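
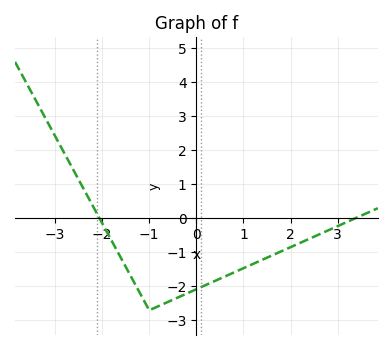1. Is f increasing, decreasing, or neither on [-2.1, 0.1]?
neither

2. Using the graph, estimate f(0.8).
-1.59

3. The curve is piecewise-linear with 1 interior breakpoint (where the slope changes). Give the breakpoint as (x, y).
(-1, -2.7)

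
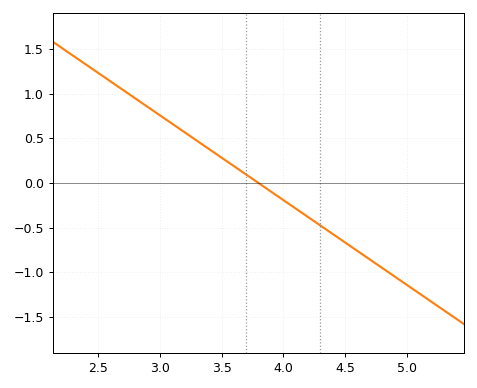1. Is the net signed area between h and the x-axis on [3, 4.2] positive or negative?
positive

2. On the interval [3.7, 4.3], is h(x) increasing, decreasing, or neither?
decreasing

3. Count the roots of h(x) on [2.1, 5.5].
1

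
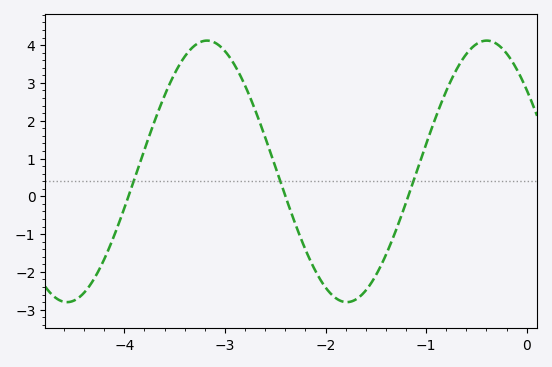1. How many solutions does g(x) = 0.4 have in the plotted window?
3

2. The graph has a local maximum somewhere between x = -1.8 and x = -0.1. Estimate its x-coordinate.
-0.4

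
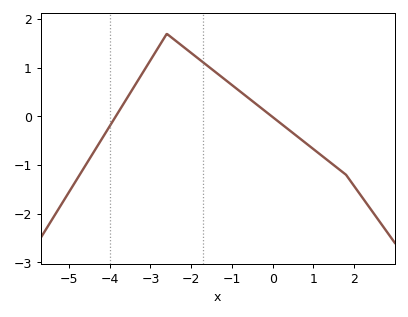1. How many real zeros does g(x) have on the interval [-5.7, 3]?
2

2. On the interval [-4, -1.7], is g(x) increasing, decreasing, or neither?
neither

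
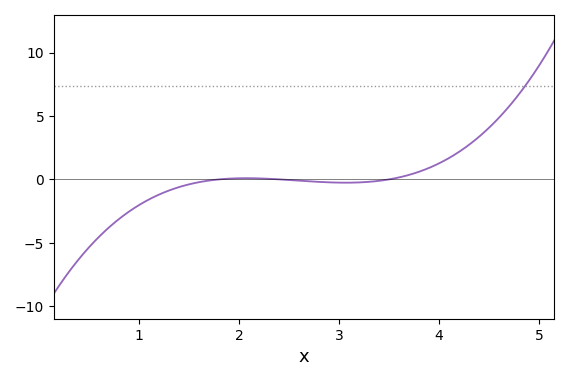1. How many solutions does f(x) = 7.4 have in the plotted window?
1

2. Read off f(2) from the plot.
0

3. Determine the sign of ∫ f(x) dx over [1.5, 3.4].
negative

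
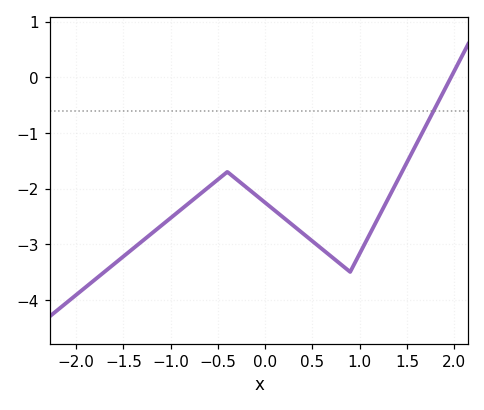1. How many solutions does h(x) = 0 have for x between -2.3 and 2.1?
1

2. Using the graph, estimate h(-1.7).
-3.5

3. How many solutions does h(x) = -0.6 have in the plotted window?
1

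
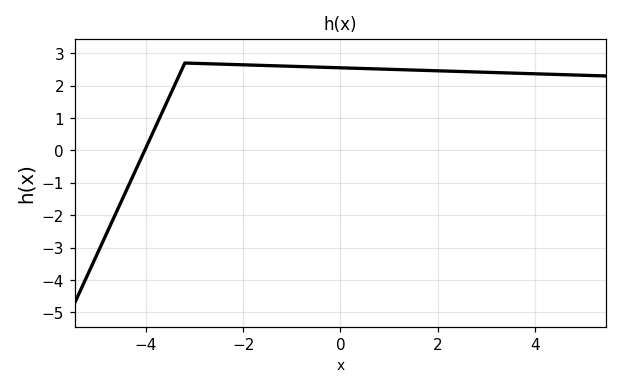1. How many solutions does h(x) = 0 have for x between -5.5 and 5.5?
1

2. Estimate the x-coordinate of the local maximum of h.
-3.19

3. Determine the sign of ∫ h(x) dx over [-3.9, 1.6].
positive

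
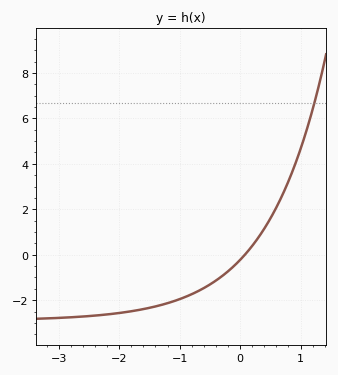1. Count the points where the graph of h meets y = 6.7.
1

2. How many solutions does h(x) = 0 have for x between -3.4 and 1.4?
1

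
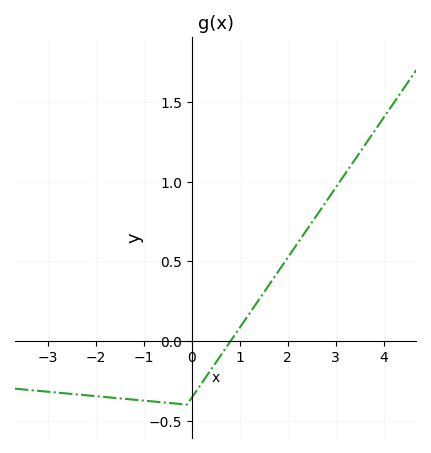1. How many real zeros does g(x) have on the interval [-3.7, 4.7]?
1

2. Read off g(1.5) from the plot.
0.303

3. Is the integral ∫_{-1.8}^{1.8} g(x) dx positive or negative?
negative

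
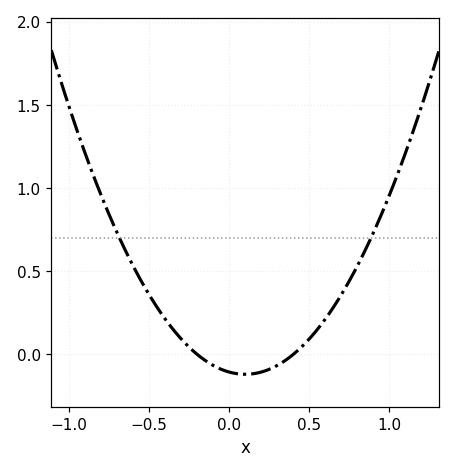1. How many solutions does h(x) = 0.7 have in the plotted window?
2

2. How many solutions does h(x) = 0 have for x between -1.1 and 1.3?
2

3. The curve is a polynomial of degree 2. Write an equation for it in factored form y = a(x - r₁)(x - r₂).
y = 1.33(x + 0.2)(x - 0.4)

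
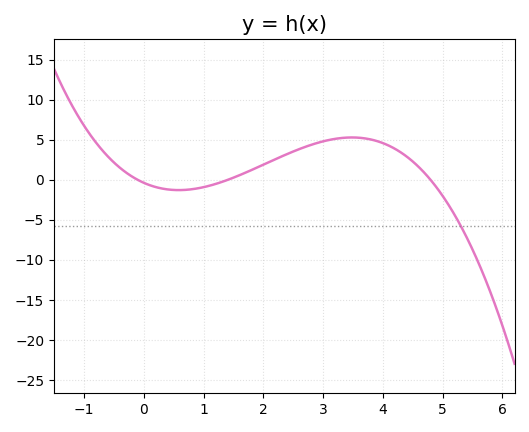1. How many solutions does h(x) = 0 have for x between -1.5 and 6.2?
3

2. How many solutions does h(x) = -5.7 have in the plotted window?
1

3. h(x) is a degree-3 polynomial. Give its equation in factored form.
y = -0.54(x + 0.1)(x - 1.4)(x - 4.8)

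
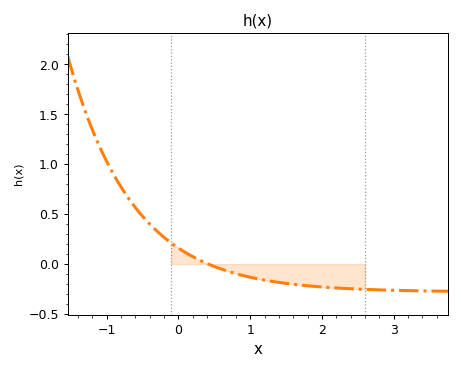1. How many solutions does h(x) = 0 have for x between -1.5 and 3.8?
1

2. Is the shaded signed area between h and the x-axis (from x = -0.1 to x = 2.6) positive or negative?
negative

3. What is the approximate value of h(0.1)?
0.1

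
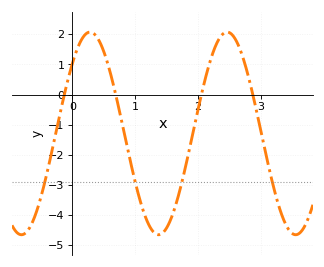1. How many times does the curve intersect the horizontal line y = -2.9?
4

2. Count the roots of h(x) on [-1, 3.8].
4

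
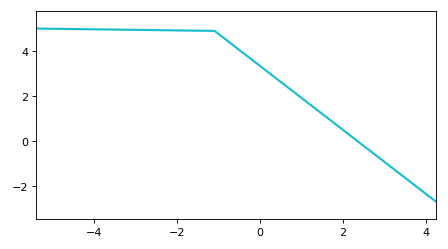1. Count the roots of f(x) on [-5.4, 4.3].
1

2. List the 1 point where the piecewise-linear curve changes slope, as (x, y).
(-1.1, 4.9)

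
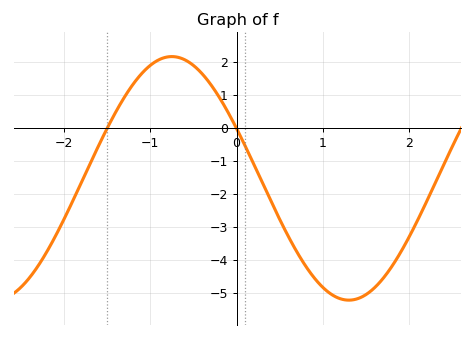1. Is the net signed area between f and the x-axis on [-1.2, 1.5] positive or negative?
negative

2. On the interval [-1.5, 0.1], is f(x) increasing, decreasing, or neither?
neither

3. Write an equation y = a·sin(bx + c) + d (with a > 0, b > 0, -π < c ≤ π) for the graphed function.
y = 3.69sin(1.5x + 2.7) - 1.54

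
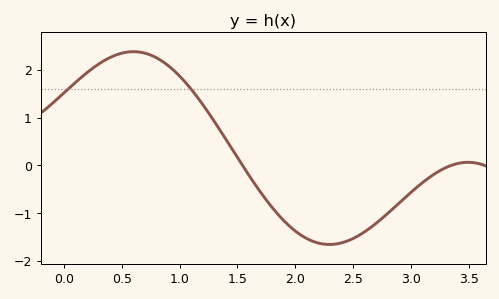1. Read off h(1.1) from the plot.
1.6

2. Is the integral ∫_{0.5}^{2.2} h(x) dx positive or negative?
positive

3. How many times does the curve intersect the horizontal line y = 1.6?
2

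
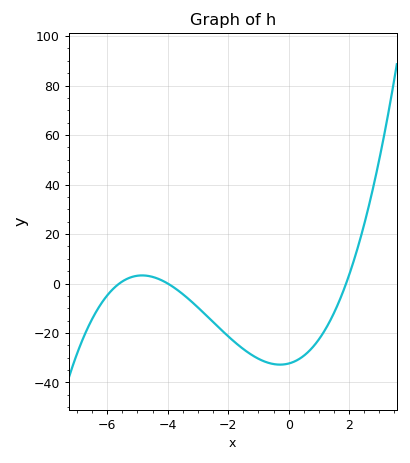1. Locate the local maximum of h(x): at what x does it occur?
-4.8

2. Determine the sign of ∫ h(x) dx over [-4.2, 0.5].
negative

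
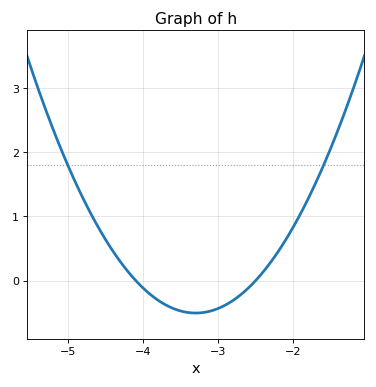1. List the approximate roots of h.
-4.1, -2.5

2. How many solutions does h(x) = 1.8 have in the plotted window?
2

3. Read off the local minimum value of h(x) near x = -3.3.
-0.506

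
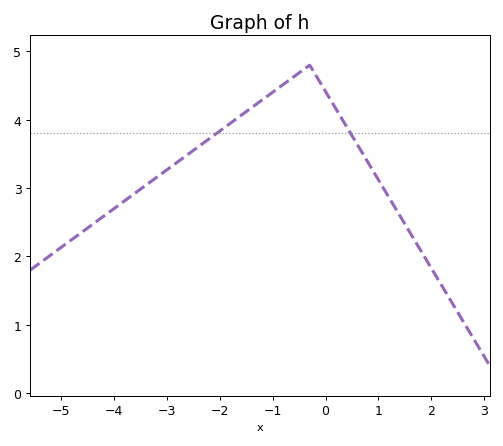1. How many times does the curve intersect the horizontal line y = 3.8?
2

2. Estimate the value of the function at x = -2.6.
3.5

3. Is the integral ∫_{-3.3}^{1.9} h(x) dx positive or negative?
positive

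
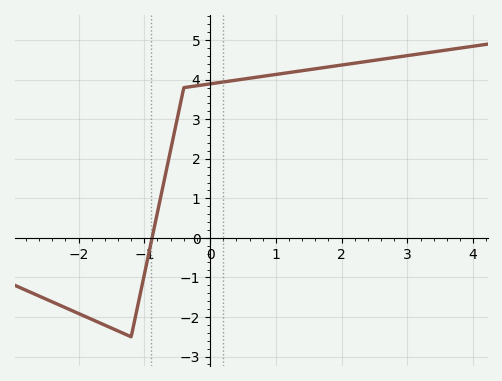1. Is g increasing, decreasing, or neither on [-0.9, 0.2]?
increasing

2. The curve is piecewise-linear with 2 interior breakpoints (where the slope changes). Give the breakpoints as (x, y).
(-1.2, -2.5); (-0.4, 3.8)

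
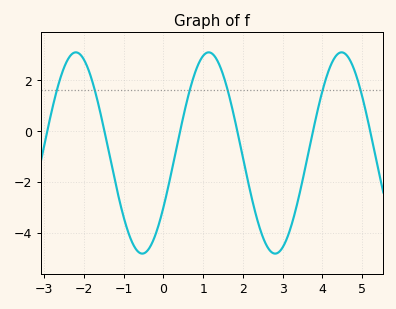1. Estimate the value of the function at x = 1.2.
3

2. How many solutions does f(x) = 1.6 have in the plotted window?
6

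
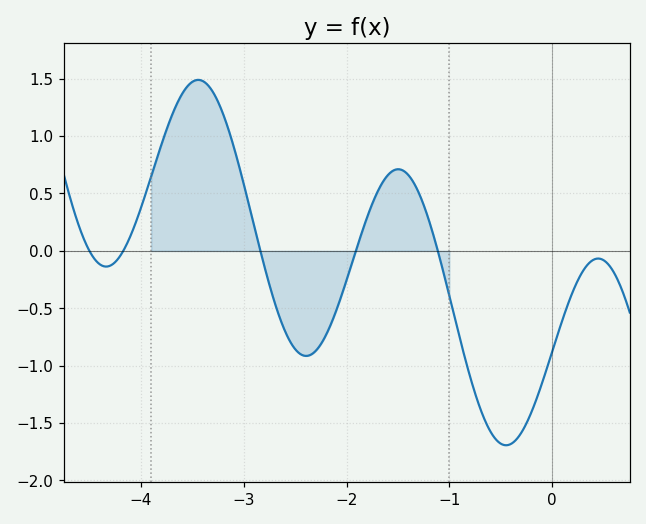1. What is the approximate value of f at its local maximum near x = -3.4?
1.5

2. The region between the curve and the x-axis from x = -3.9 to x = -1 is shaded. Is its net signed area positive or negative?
positive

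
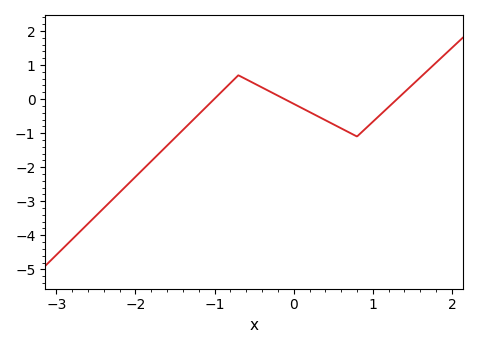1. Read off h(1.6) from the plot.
0.6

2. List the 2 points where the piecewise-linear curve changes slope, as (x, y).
(-0.7, 0.7); (0.8, -1.1)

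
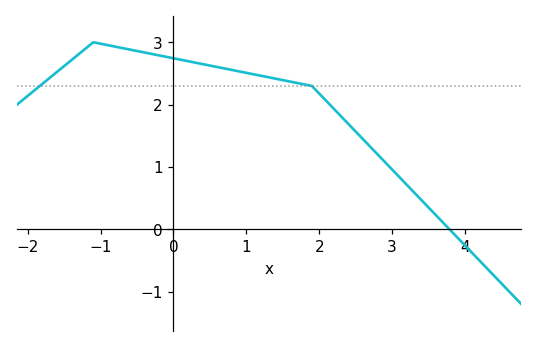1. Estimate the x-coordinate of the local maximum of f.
-1.1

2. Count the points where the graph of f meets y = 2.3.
2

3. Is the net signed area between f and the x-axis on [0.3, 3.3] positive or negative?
positive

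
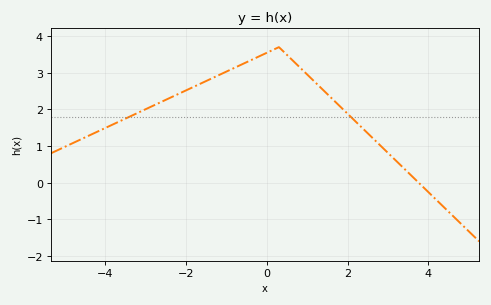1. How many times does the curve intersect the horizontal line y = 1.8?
2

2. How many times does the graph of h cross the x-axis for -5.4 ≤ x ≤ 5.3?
1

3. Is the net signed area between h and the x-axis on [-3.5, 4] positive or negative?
positive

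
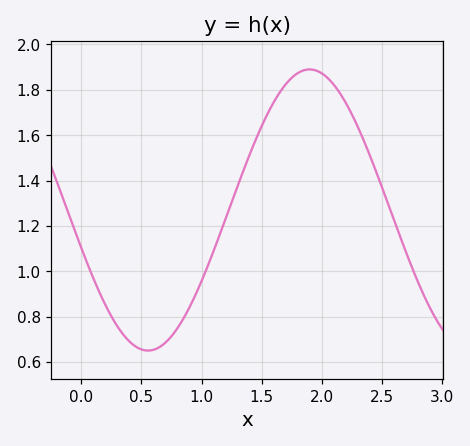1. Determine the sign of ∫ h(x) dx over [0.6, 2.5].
positive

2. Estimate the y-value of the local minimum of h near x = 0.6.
0.66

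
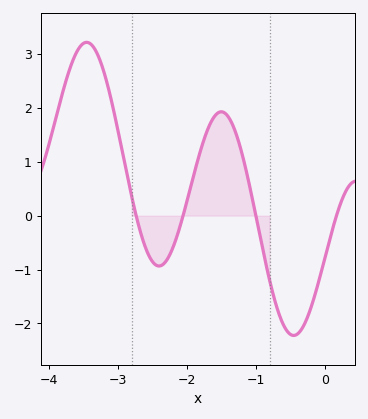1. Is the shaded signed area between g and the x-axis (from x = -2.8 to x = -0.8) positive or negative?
positive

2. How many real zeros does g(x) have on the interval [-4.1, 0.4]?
4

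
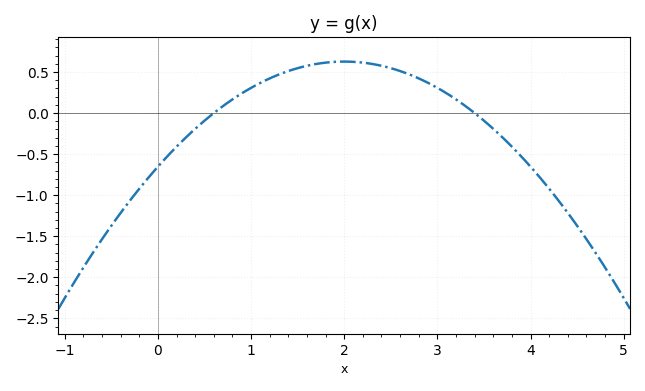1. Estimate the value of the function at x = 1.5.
0.547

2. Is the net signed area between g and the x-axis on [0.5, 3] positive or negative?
positive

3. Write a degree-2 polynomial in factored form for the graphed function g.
y = -0.32(x - 0.6)(x - 3.4)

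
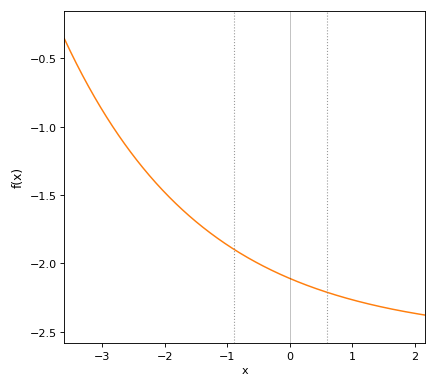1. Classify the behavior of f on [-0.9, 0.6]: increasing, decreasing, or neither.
decreasing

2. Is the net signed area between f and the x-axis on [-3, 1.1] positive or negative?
negative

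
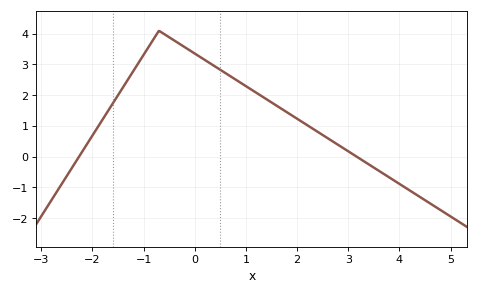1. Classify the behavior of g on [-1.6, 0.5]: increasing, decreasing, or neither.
neither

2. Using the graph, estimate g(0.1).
3.25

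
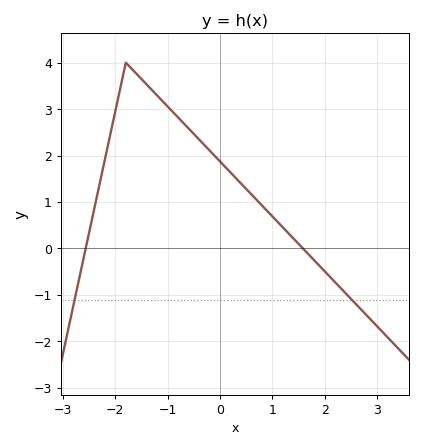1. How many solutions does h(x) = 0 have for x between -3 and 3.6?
2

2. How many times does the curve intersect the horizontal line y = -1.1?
2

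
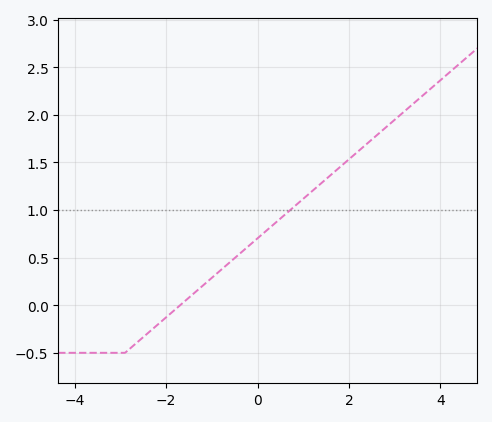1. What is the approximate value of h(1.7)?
1.41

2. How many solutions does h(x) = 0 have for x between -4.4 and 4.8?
1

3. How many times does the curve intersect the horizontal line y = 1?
1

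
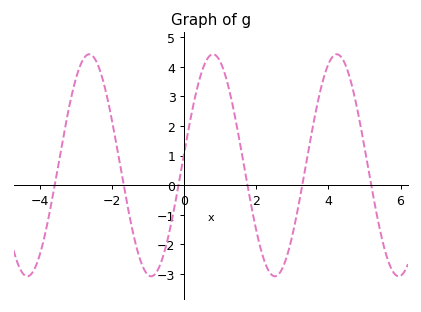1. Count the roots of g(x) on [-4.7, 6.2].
6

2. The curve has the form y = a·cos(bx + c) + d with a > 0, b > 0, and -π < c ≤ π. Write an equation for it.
y = 3.75cos(1.8x - 1.5) + 0.67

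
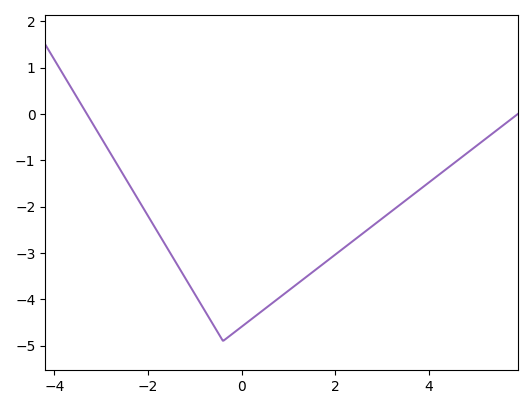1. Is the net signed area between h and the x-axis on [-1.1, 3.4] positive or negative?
negative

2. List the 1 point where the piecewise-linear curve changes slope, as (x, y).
(-0.4, -4.9)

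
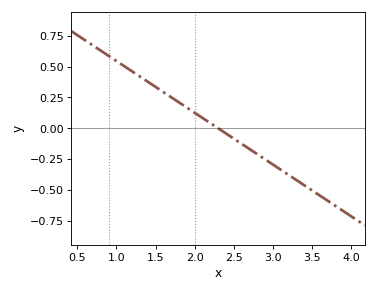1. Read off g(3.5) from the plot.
-0.5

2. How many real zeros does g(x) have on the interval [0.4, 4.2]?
1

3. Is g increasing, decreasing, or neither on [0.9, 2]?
decreasing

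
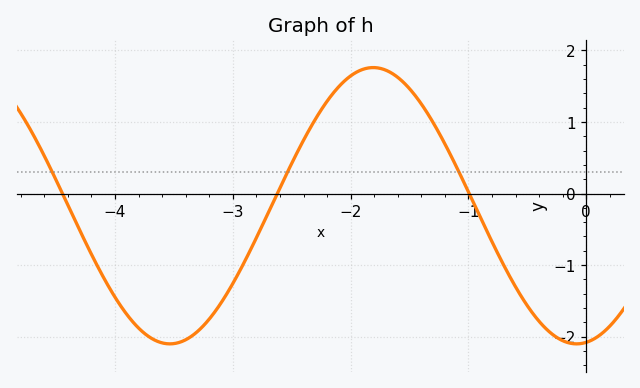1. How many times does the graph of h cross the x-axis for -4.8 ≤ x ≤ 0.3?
3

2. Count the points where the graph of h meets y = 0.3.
3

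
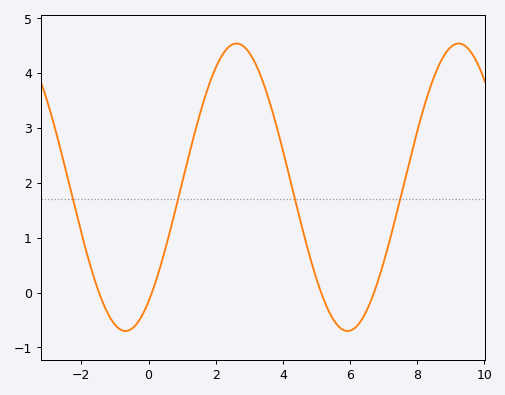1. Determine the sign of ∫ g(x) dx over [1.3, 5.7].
positive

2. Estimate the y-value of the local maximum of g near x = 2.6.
4.5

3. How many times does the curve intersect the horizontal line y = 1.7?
4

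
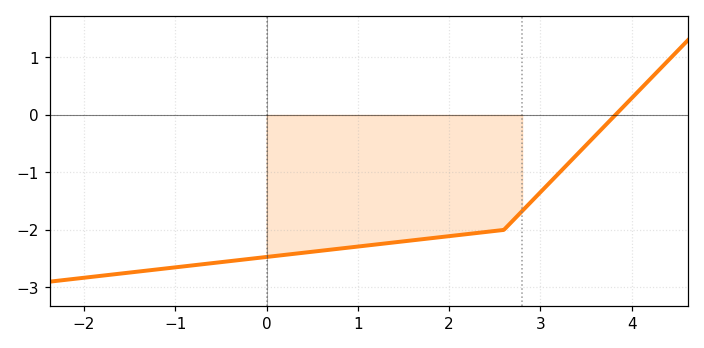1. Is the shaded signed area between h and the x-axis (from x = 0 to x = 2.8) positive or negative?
negative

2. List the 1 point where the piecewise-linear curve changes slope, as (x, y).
(2.6, -2)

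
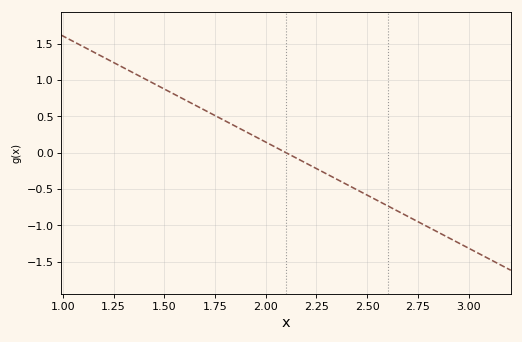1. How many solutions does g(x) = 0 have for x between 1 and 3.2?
1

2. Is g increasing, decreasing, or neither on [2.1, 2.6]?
decreasing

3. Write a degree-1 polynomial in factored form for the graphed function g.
y = -1.46(x - 2.1)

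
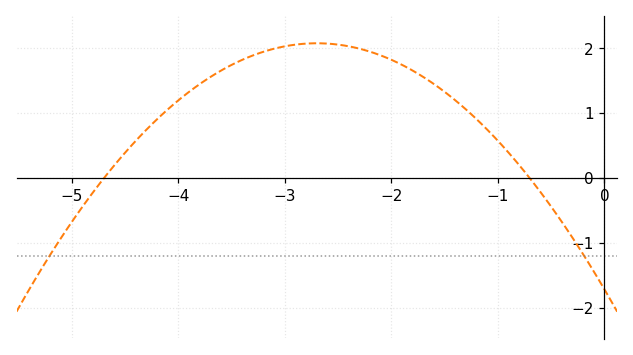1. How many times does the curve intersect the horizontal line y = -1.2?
2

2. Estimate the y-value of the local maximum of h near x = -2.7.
2.1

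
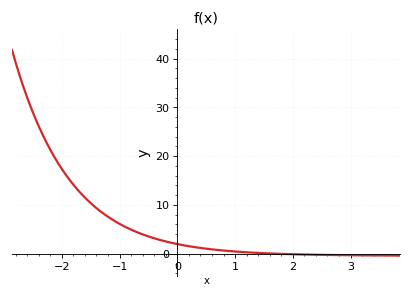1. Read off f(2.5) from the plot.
-0.222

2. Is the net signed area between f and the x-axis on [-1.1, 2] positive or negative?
positive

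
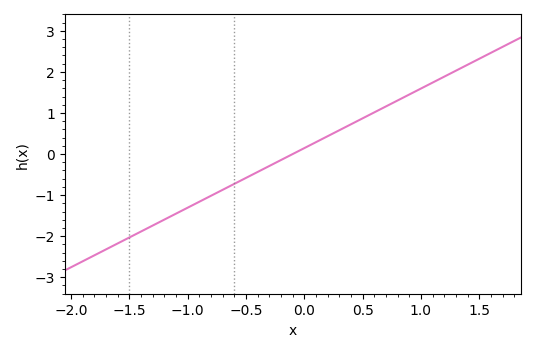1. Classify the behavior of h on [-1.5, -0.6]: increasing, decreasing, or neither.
increasing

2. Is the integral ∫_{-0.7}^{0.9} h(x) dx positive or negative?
positive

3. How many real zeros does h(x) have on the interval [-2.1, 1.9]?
1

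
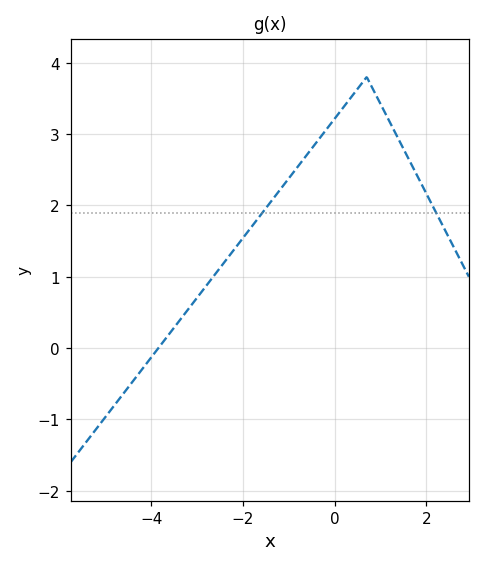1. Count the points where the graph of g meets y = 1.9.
2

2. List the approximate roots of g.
-3.8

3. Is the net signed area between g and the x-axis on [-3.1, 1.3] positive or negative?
positive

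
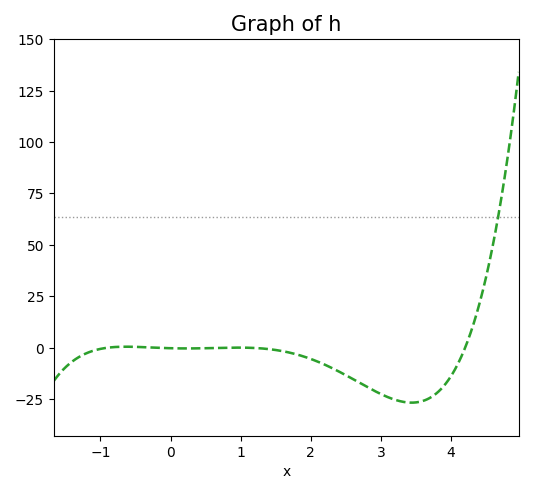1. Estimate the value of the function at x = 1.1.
0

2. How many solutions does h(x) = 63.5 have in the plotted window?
1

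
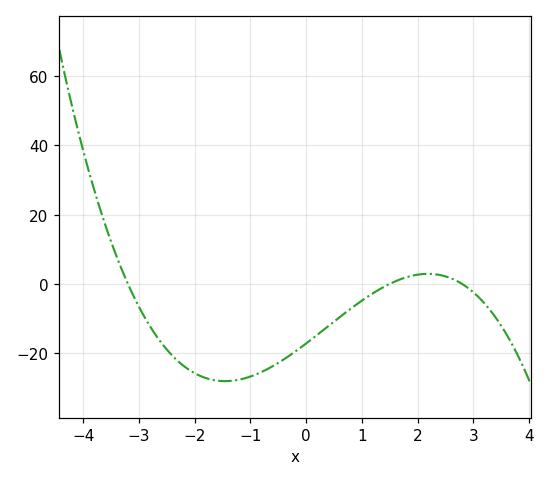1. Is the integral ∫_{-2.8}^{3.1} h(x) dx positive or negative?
negative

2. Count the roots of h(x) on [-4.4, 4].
3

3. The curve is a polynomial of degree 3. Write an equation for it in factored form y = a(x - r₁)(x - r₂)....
y = -1.28(x + 3.2)(x - 1.5)(x - 2.8)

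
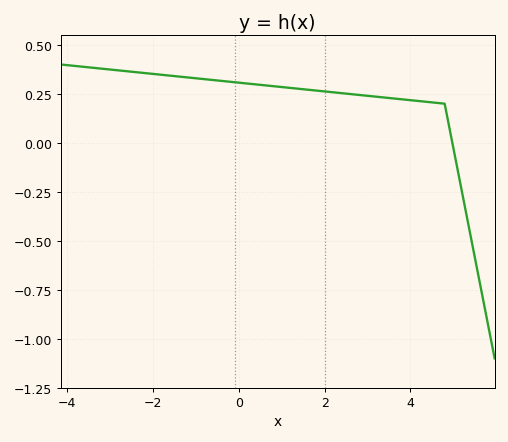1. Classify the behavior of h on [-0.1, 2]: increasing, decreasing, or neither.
decreasing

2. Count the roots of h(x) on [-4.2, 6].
1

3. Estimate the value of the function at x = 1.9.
0.265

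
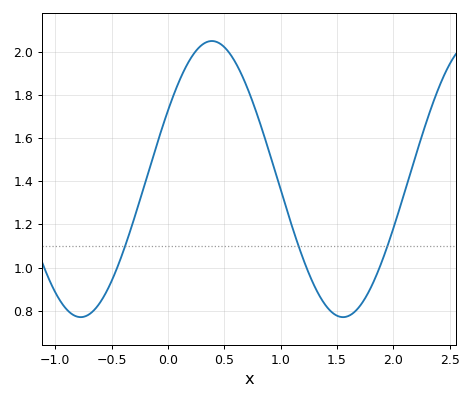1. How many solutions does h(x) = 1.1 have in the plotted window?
3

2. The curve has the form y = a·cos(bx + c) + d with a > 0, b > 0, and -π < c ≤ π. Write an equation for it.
y = 0.64cos(2.7x - 1.1) + 1.41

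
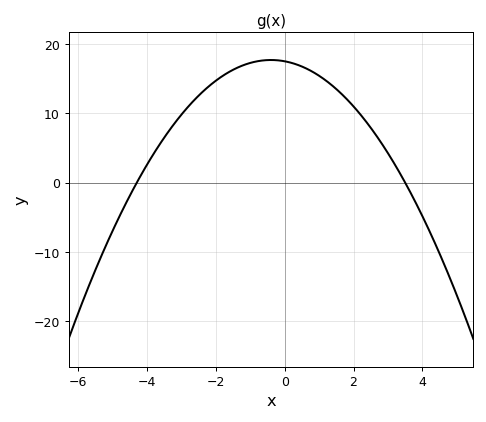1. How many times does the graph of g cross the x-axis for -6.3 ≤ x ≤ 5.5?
2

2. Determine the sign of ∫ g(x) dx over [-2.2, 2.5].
positive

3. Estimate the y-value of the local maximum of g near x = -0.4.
17.6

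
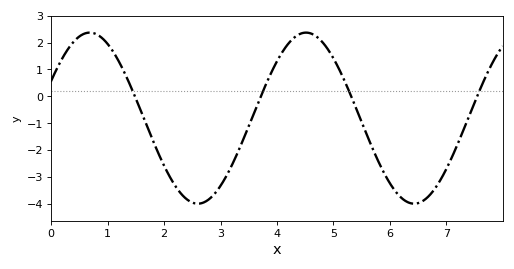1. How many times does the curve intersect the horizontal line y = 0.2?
4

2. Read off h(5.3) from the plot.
0.1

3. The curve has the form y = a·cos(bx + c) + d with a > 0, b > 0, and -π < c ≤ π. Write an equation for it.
y = 3.18cos(1.6x - 1.1) - 0.81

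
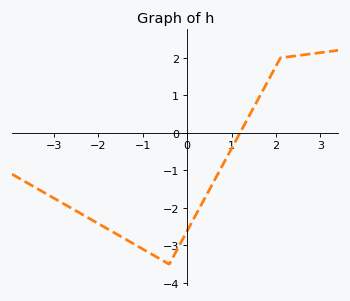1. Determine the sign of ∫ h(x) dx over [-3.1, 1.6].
negative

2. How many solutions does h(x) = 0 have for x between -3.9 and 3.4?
1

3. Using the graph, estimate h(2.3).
2.03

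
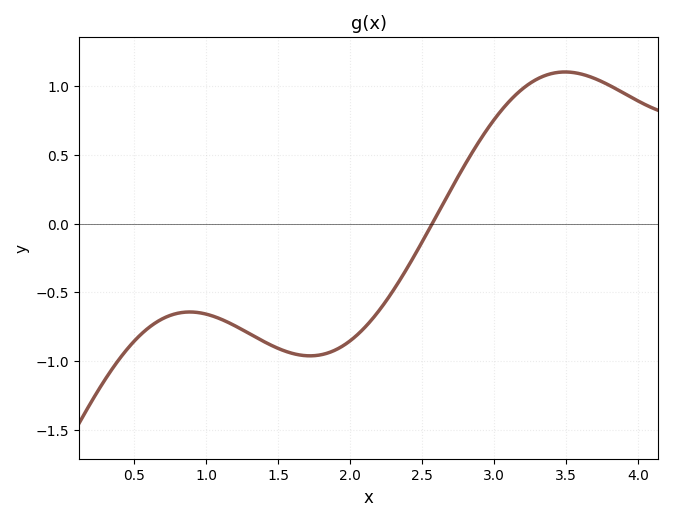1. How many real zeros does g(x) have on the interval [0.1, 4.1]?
1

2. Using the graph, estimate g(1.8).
-0.953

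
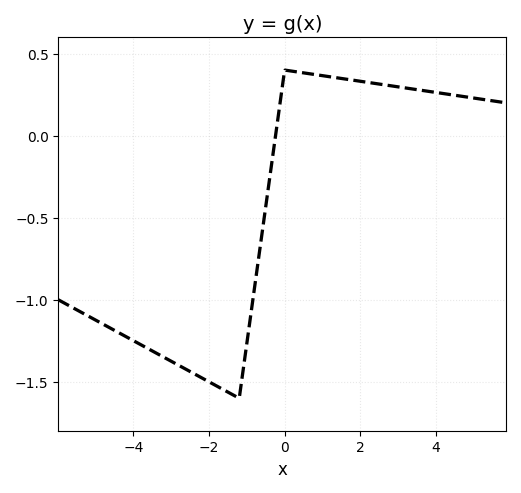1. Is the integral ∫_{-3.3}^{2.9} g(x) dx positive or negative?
negative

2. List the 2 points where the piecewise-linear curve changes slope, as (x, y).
(-1.2, -1.6); (0, 0.4)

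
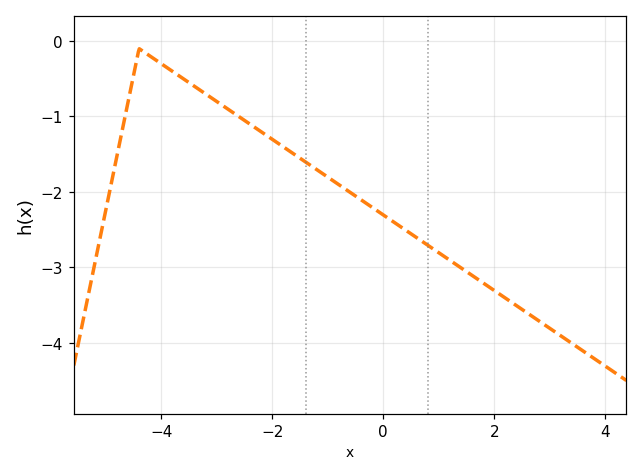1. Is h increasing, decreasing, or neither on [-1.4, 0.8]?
decreasing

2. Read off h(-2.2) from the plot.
-1.2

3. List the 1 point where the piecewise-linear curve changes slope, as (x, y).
(-4.4, -0.1)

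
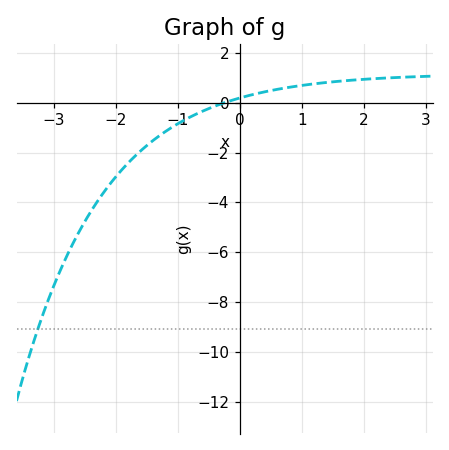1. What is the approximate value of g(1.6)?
0.8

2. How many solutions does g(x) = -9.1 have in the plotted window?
1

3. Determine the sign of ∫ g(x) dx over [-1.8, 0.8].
negative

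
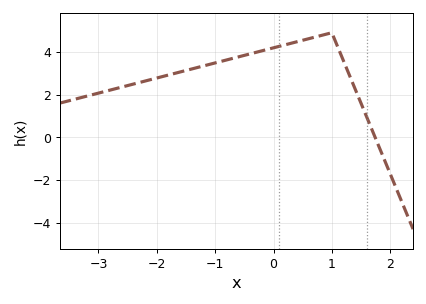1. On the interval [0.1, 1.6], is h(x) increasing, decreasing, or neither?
neither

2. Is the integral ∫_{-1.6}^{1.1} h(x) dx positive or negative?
positive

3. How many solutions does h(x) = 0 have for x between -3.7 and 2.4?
1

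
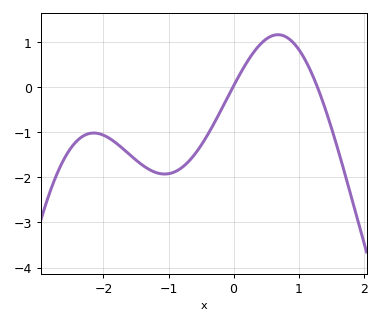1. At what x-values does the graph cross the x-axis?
0, 1.3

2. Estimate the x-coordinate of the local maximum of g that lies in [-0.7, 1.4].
0.7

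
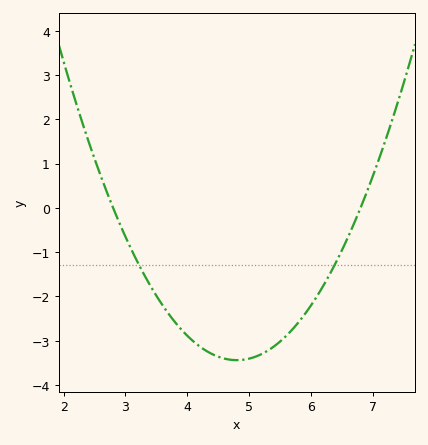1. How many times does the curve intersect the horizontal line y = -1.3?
2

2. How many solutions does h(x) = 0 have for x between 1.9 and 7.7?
2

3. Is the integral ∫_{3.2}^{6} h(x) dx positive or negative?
negative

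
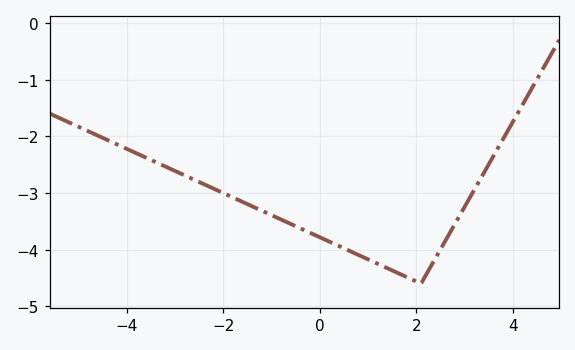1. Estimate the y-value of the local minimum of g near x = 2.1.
-4.6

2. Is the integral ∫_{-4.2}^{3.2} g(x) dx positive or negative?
negative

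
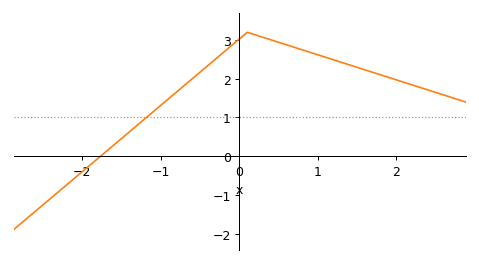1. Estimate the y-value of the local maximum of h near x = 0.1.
3.2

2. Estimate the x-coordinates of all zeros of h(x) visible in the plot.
-1.8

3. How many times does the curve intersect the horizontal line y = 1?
1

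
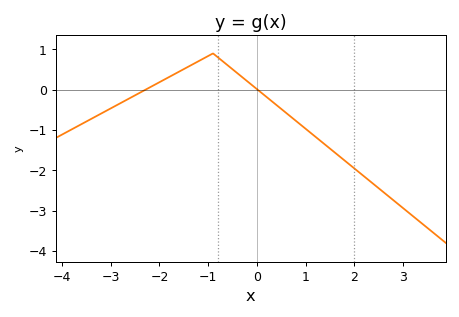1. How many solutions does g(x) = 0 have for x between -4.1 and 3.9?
2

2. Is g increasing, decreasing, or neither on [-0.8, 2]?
decreasing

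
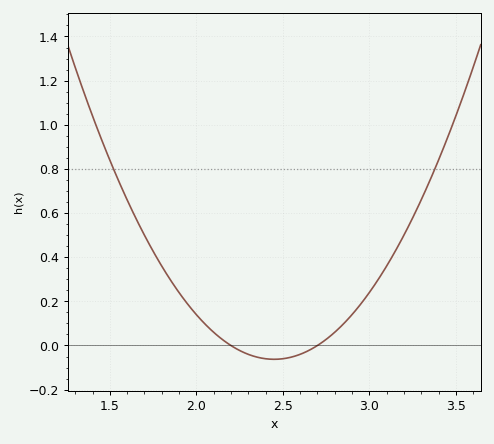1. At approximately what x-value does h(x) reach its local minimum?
2.45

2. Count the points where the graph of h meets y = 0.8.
2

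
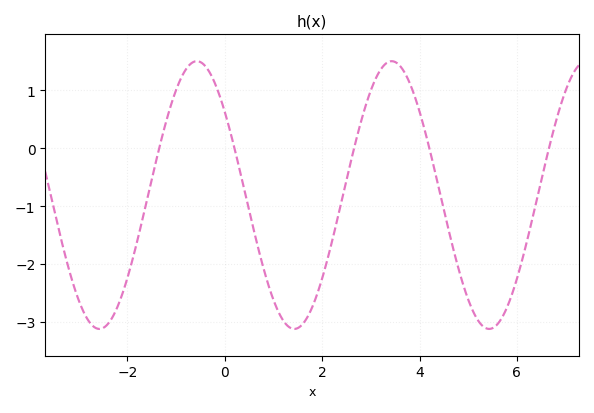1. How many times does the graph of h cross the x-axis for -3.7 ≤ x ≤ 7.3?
5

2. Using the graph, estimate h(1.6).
-3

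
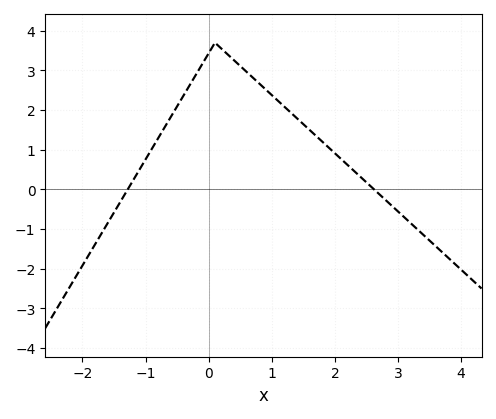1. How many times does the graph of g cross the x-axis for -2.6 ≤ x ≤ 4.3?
2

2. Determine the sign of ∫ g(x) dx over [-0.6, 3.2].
positive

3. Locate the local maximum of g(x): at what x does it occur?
0.1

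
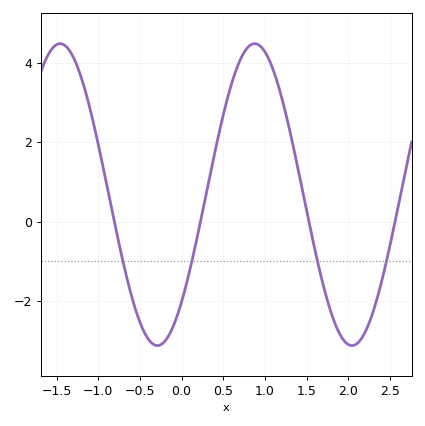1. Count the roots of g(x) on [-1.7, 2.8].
4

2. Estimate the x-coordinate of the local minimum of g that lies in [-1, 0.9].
-0.289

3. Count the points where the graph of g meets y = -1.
4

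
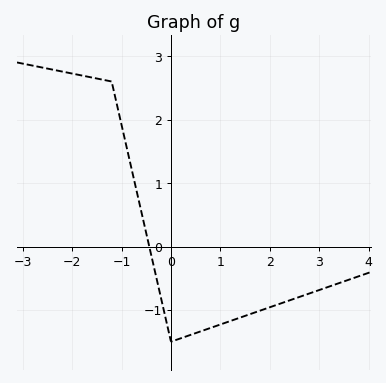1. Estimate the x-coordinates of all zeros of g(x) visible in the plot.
-0.439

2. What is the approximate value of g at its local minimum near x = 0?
-1.5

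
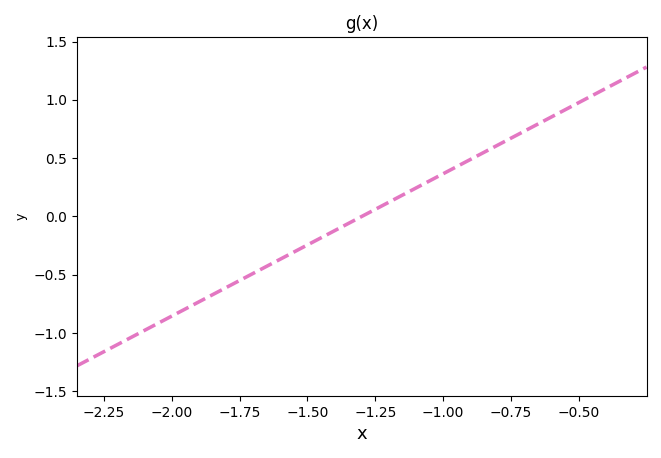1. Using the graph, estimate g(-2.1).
-0.976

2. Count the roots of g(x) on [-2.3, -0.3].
1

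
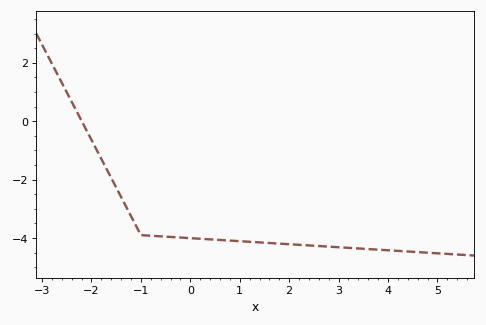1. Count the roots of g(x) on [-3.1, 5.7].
1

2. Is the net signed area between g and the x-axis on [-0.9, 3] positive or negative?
negative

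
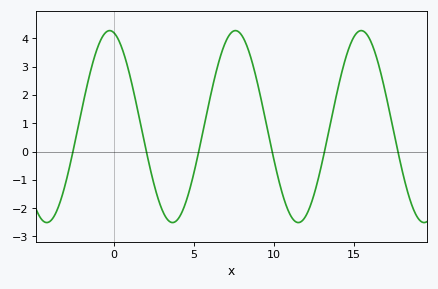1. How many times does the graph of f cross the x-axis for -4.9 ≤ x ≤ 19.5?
6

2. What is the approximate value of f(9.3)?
1.53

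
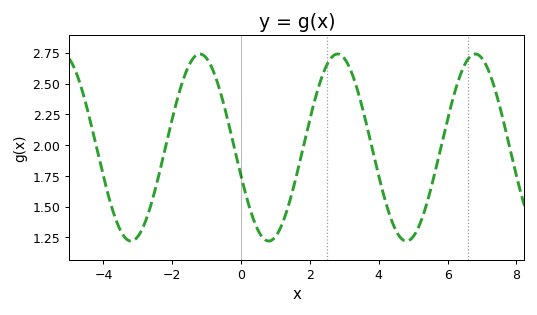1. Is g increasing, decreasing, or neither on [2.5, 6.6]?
neither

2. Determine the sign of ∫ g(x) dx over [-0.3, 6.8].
positive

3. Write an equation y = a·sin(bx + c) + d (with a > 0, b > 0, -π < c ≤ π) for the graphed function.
y = 0.76sin(1.57x - 2.83) + 1.98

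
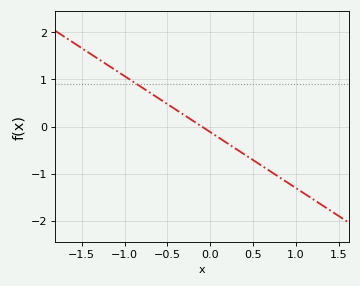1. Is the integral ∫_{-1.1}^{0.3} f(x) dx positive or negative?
positive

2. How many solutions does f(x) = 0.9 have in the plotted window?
1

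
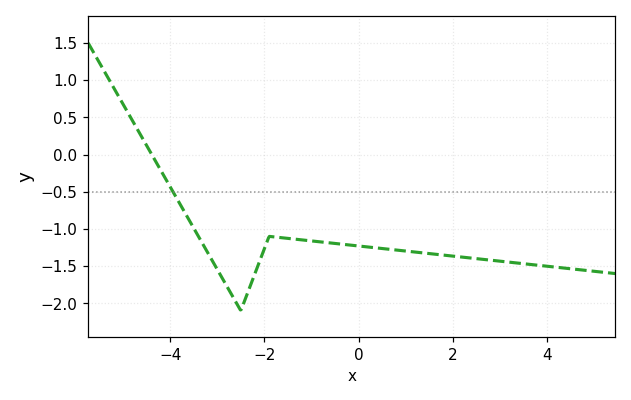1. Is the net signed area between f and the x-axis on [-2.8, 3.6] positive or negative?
negative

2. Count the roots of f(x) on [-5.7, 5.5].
1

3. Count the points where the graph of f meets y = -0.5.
1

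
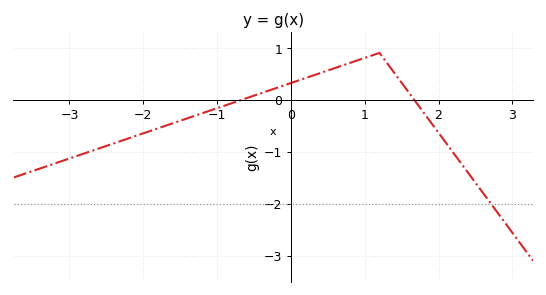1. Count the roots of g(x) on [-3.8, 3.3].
2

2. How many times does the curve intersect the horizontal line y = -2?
1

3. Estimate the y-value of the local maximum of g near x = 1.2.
0.899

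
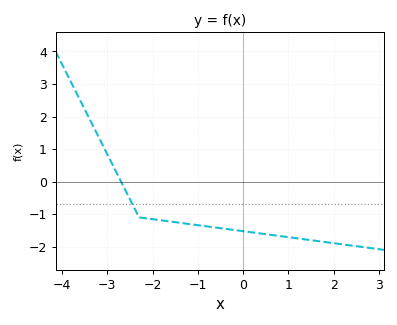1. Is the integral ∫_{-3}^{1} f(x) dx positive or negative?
negative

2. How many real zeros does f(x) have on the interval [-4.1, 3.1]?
1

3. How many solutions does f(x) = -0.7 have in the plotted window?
1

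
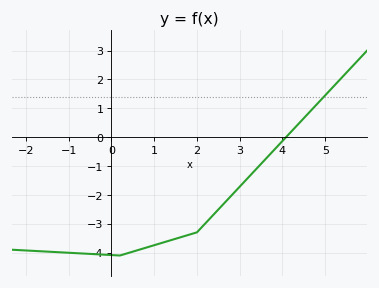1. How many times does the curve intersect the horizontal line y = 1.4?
1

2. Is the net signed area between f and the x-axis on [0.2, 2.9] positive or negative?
negative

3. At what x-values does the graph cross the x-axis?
4.09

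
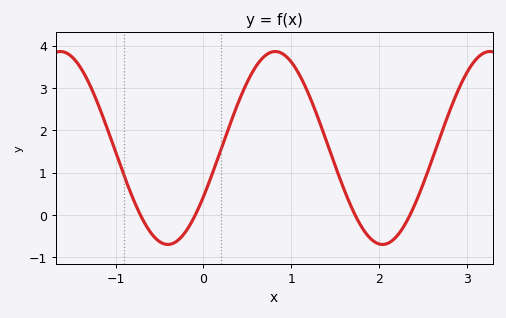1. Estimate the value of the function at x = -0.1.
0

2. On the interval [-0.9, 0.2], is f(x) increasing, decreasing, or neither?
neither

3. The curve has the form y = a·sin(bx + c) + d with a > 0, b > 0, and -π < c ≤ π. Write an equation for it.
y = 2.28sin(2.6x - 0.53) + 1.58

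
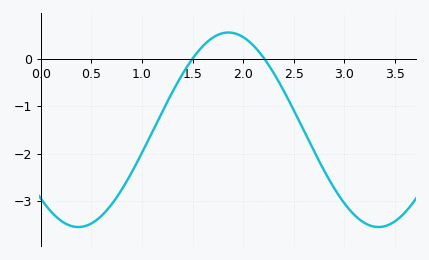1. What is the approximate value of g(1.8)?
0.537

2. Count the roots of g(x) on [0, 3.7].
2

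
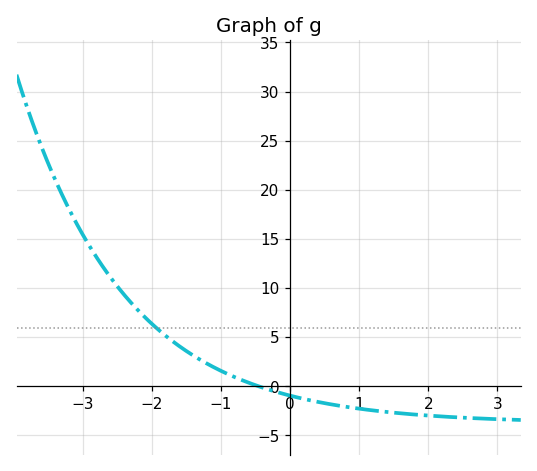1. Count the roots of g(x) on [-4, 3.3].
1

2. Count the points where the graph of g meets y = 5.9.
1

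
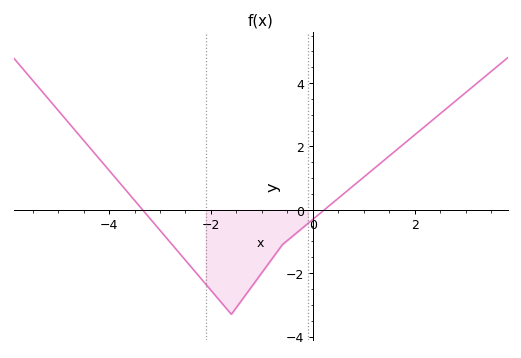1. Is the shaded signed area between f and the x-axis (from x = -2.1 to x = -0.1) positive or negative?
negative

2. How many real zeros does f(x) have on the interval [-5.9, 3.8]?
2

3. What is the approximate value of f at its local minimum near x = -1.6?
-3.2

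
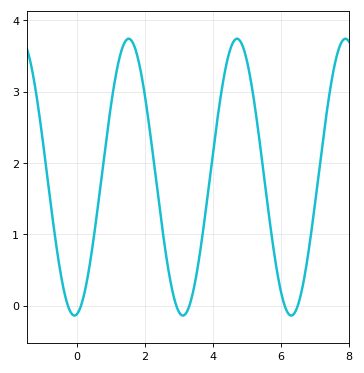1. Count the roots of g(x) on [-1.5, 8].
6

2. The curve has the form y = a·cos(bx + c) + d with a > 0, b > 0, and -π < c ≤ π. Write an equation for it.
y = 1.94cos(1.97x - 2.99) + 1.8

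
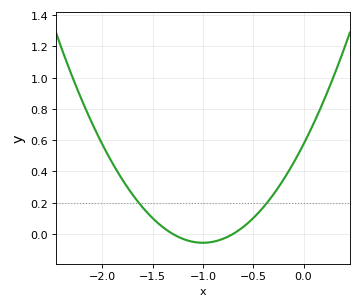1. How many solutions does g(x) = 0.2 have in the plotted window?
2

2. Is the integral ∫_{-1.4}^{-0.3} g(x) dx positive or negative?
positive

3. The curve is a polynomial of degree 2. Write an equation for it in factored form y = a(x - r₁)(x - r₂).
y = 0.63(x + 1.3)(x + 0.7)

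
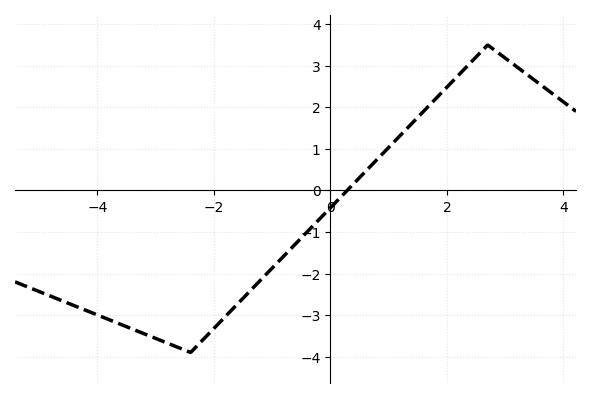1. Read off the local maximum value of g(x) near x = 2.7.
3.5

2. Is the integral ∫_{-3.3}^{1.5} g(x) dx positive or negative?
negative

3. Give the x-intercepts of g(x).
0.2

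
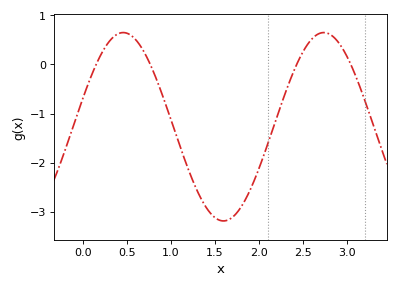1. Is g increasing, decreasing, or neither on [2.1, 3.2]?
neither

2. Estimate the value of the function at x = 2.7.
0.64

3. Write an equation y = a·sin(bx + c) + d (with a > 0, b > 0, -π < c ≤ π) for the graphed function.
y = 1.92sin(2.76x + 0.302) - 1.27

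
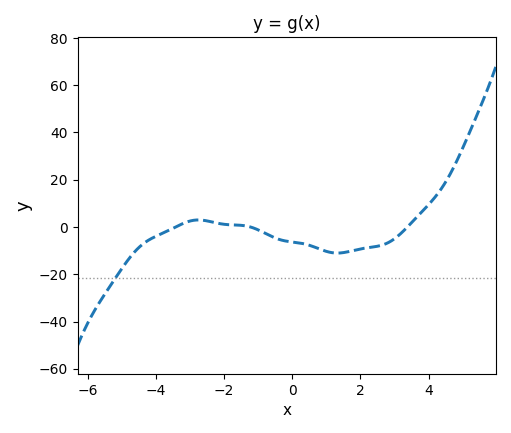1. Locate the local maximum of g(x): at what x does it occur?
-2.8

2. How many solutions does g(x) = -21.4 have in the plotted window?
1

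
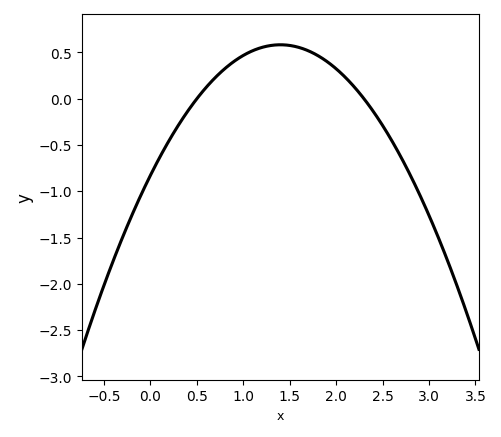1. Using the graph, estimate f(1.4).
0.583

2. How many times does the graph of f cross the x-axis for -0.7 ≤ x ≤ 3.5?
2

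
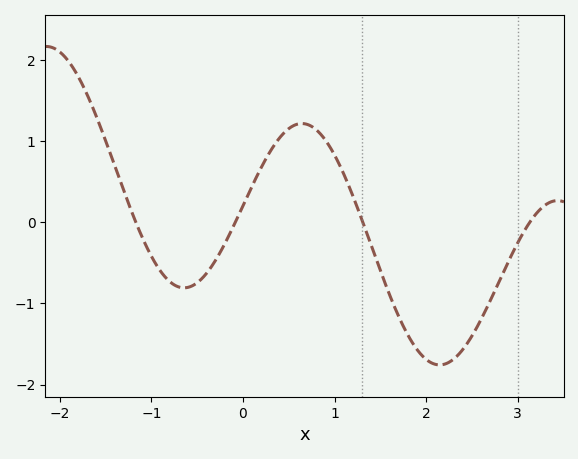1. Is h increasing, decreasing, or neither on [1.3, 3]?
neither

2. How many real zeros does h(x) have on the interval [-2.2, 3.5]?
4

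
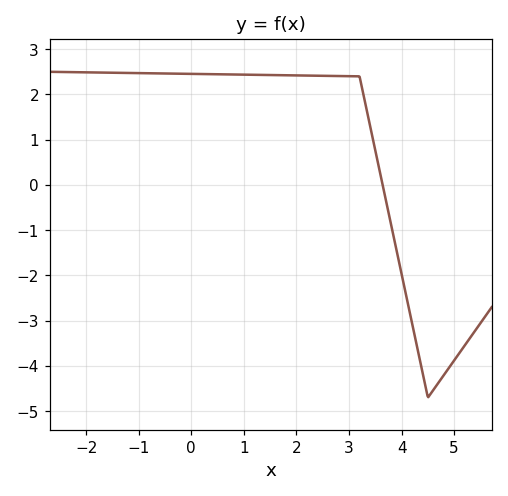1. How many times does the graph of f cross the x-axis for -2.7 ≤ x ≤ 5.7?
1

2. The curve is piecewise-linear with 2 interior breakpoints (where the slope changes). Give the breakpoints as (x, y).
(3.2, 2.4); (4.5, -4.7)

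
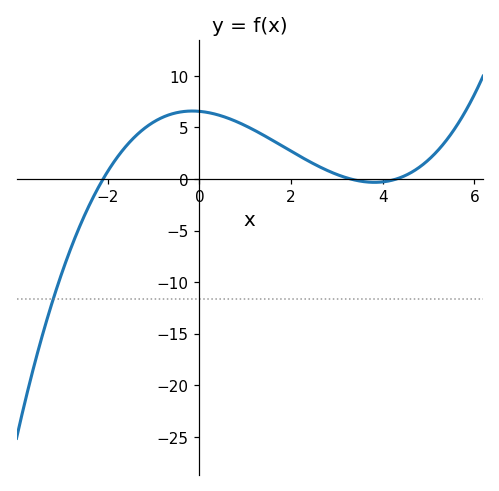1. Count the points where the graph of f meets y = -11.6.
1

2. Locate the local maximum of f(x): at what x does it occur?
-0.2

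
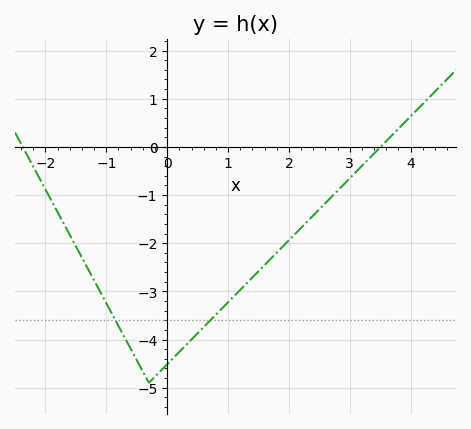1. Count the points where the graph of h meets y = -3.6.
2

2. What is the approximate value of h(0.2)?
-4.26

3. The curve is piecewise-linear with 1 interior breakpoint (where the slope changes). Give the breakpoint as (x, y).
(-0.3, -4.9)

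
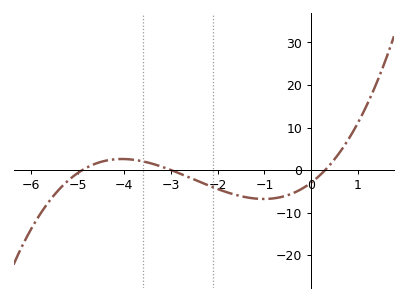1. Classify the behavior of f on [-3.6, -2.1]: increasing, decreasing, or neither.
decreasing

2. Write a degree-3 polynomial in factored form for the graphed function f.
y = 0.67(x + 4.9)(x + 3)(x - 0.3)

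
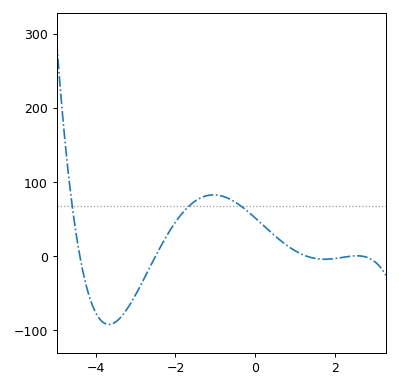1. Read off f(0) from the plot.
51.9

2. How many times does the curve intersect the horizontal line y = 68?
3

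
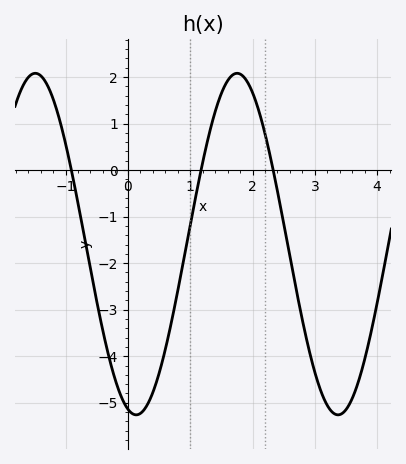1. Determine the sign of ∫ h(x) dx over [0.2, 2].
negative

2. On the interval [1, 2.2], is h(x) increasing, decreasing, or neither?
neither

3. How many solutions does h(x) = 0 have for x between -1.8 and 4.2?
3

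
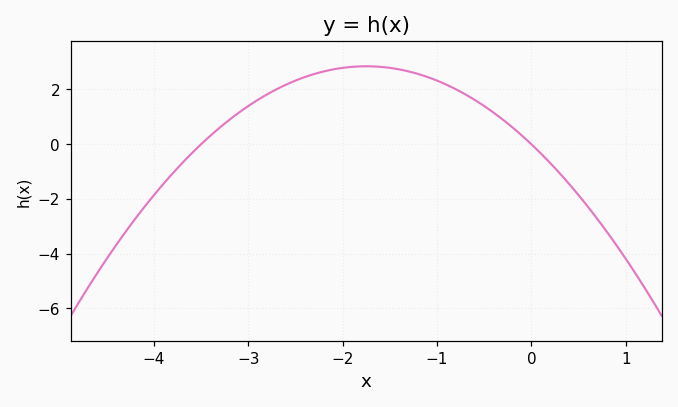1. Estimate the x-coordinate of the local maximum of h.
-1.8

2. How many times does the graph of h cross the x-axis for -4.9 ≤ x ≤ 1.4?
2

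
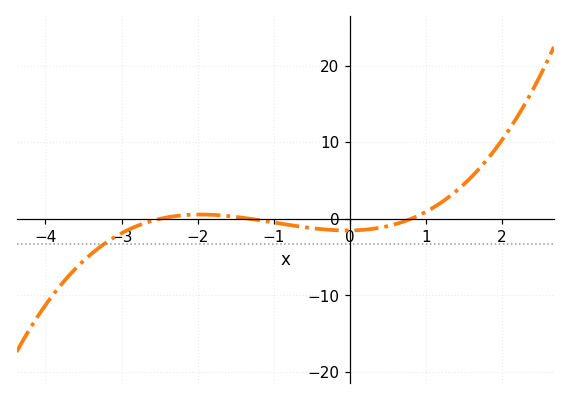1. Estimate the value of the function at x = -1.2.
0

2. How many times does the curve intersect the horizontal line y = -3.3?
1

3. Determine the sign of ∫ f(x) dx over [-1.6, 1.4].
negative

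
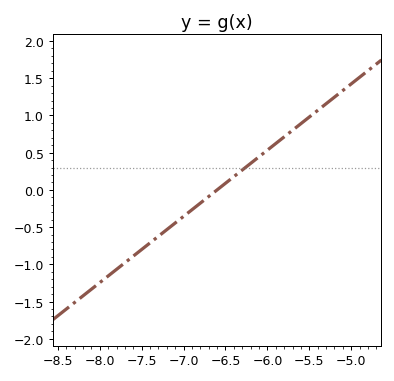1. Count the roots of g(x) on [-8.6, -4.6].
1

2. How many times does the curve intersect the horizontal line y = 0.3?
1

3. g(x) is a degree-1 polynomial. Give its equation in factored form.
y = 0.89(x + 6.6)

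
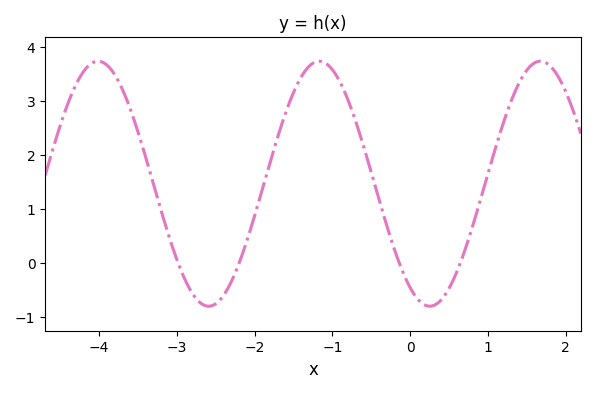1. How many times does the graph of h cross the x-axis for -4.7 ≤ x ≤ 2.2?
4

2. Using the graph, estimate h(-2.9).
-0.3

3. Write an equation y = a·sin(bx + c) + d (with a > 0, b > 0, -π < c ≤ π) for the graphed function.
y = 2.27sin(2.2x - 2.1) + 1.47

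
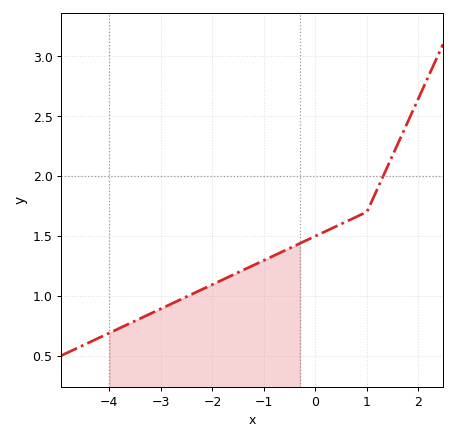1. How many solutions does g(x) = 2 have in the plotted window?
1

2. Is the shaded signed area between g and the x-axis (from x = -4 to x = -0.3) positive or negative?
positive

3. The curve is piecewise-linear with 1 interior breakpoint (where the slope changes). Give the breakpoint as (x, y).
(1, 1.7)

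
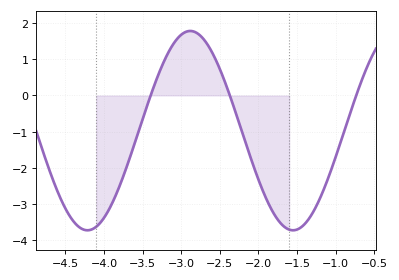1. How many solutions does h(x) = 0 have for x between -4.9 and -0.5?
3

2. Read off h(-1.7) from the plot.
-3.6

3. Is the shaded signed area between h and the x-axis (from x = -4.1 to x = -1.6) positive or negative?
negative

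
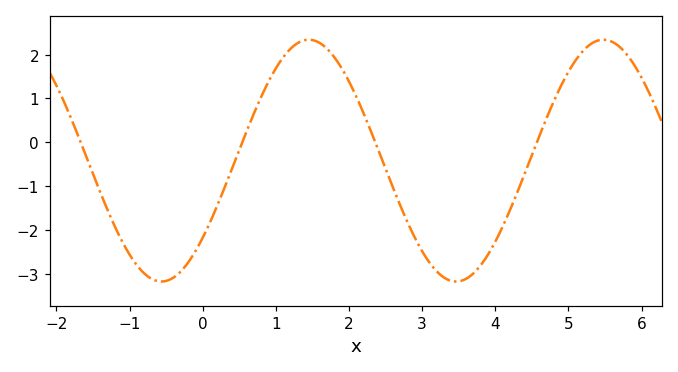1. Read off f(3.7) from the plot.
-3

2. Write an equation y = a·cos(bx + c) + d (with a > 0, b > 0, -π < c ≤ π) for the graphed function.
y = 2.76cos(1.6x - 2.3) - 0.42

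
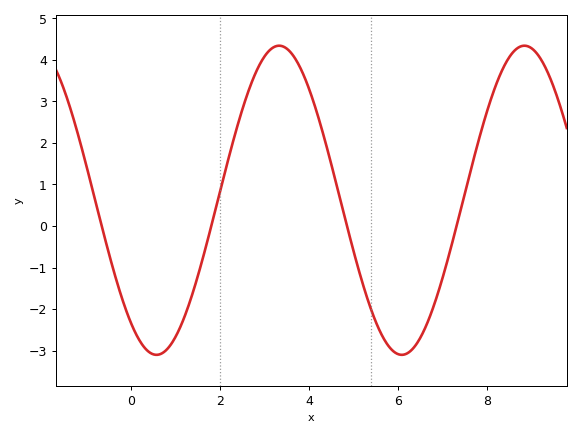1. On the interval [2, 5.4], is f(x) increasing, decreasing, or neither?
neither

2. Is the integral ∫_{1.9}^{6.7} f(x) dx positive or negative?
positive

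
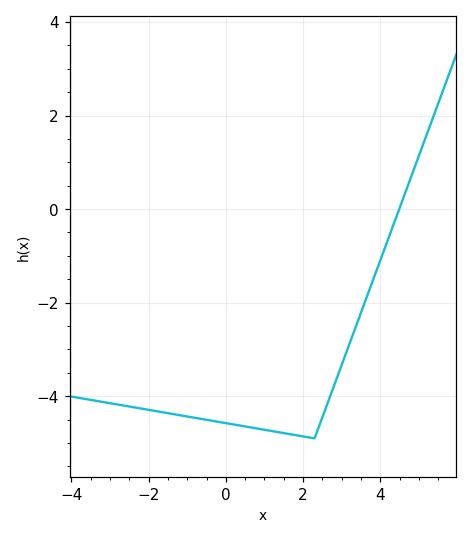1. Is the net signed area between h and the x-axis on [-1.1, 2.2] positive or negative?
negative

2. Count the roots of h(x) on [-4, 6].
1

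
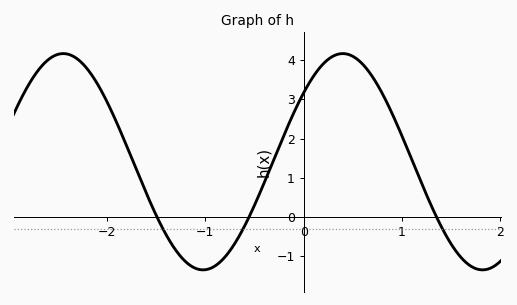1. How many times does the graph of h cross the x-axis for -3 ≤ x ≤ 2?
3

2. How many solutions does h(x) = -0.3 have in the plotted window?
3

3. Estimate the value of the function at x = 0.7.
3.58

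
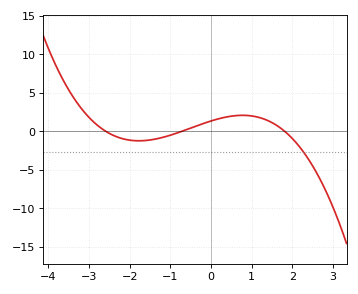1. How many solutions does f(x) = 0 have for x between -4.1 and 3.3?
3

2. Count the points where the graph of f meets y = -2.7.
1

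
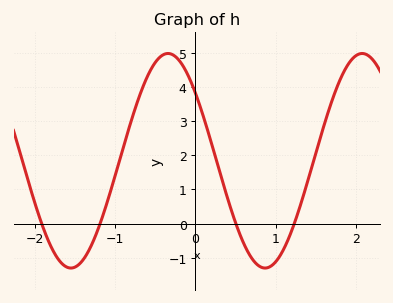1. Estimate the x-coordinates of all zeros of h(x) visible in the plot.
-1.9, -1.2, 0.5, 1.2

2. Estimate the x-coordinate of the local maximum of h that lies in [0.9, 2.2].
2.1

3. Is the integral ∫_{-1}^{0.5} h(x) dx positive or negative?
positive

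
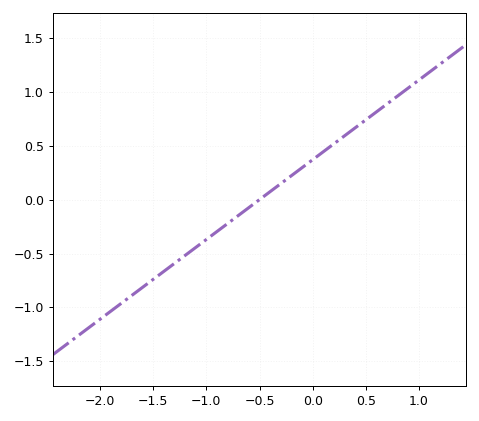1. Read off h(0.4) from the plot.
0.65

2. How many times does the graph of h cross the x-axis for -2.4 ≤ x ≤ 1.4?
1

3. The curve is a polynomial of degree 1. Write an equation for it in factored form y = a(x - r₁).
y = 0.74(x + 0.5)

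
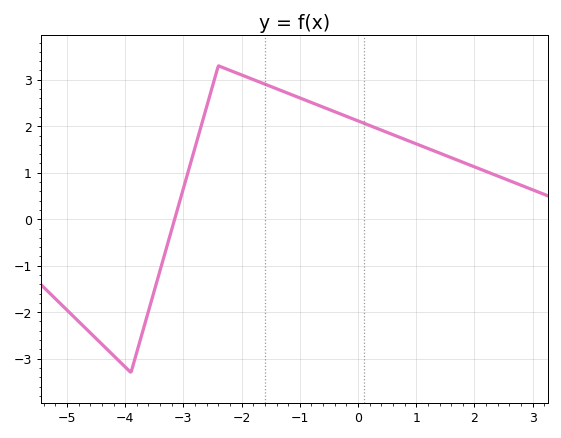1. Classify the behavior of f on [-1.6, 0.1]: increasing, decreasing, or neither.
decreasing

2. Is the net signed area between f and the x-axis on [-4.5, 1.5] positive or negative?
positive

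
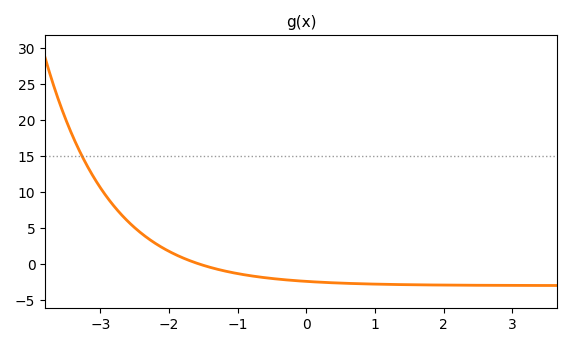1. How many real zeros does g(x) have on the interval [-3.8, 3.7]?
1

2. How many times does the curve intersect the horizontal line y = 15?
1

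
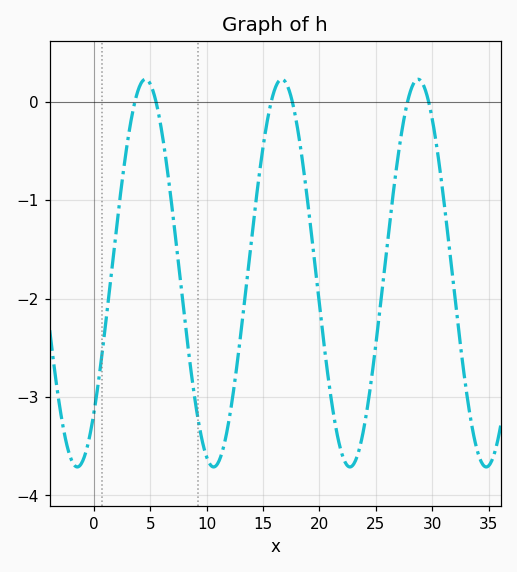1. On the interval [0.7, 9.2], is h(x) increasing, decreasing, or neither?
neither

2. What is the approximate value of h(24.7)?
-2.74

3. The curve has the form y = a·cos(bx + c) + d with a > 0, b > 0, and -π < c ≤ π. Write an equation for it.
y = 1.97cos(0.52x - 2.38) - 1.74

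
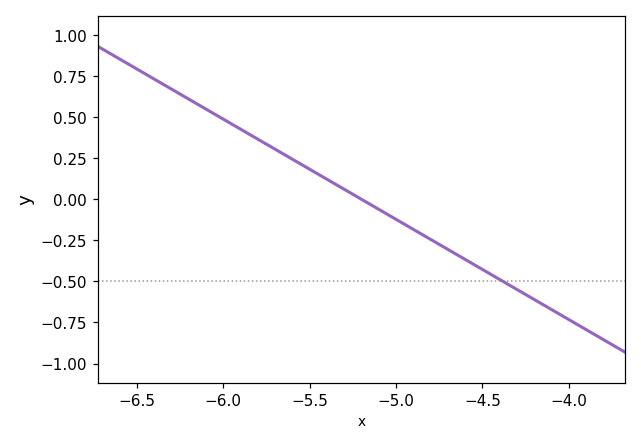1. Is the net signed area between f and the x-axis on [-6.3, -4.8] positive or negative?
positive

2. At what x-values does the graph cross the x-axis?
-5.2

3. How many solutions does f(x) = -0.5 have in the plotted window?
1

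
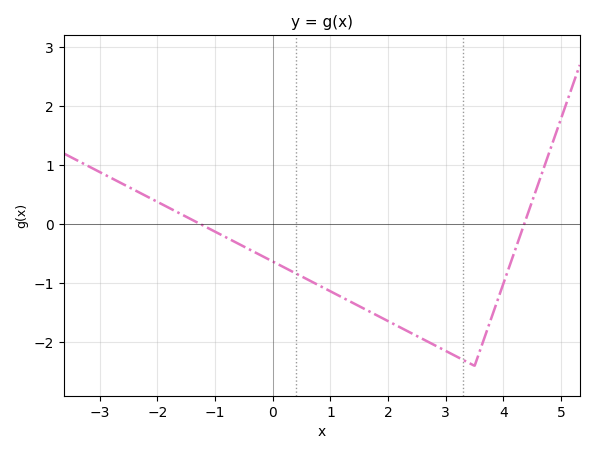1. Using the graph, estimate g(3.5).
-2.4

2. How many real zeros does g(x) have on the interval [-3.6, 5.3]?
2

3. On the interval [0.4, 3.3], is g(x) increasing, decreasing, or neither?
decreasing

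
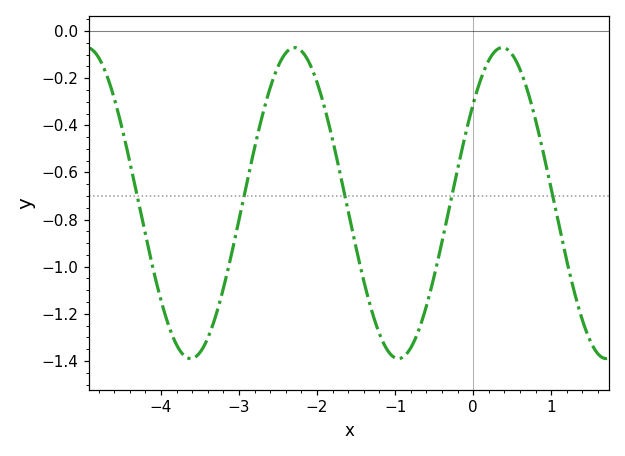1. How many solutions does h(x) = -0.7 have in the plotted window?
5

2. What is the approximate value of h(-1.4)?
-1.06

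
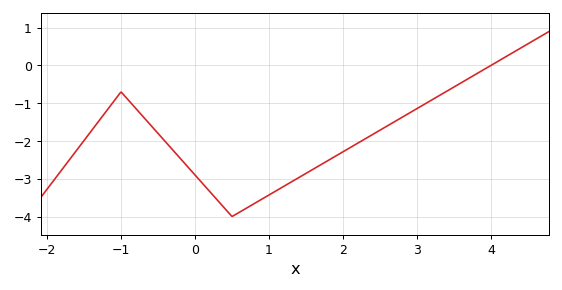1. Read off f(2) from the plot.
-2.3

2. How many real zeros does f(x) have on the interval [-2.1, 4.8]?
1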